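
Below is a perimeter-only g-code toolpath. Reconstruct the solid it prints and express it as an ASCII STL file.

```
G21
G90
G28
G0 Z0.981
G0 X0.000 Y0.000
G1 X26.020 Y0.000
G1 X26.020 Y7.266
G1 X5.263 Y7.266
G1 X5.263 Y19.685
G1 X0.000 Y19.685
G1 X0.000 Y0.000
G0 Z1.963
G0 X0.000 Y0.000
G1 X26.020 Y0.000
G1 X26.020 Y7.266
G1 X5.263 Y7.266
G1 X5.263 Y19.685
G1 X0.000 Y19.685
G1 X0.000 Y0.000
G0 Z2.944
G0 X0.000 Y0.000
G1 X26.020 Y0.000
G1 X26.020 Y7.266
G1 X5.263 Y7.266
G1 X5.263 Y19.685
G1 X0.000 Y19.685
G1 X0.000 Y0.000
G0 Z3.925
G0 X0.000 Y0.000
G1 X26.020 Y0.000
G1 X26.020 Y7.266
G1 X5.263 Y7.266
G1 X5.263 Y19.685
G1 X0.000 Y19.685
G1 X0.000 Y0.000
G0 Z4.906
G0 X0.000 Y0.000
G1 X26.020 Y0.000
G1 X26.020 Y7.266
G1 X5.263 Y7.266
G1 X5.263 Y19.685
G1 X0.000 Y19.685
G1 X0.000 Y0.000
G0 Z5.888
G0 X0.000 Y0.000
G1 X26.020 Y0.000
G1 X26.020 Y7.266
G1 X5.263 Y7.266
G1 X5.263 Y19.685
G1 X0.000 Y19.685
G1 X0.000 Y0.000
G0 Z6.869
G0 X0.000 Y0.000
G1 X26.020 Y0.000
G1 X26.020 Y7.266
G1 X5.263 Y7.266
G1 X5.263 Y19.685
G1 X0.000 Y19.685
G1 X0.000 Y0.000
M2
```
solid part
  facet normal 0.0000 0.0000 -1.0000
    outer loop
      vertex 26.020 7.266 0.000
      vertex 26.020 0.000 0.000
      vertex 0.000 0.000 0.000
    endloop
  endfacet
  facet normal 0.0000 0.0000 -1.0000
    outer loop
      vertex 5.263 7.266 0.000
      vertex 26.020 7.266 0.000
      vertex 0.000 0.000 0.000
    endloop
  endfacet
  facet normal 0.0000 0.0000 -1.0000
    outer loop
      vertex 5.263 19.685 0.000
      vertex 5.263 7.266 0.000
      vertex 0.000 0.000 0.000
    endloop
  endfacet
  facet normal 0.0000 0.0000 -1.0000
    outer loop
      vertex 0.000 19.685 0.000
      vertex 5.263 19.685 0.000
      vertex 0.000 0.000 0.000
    endloop
  endfacet
  facet normal 0.0000 0.0000 1.0000
    outer loop
      vertex 0.000 0.000 6.869
      vertex 26.020 0.000 6.869
      vertex 26.020 7.266 6.869
    endloop
  endfacet
  facet normal 0.0000 0.0000 1.0000
    outer loop
      vertex 0.000 0.000 6.869
      vertex 26.020 7.266 6.869
      vertex 5.263 7.266 6.869
    endloop
  endfacet
  facet normal 0.0000 0.0000 1.0000
    outer loop
      vertex 0.000 0.000 6.869
      vertex 5.263 7.266 6.869
      vertex 5.263 19.685 6.869
    endloop
  endfacet
  facet normal 0.0000 0.0000 1.0000
    outer loop
      vertex 0.000 0.000 6.869
      vertex 5.263 19.685 6.869
      vertex 0.000 19.685 6.869
    endloop
  endfacet
  facet normal 0.0000 -1.0000 0.0000
    outer loop
      vertex 0.000 0.000 0.000
      vertex 26.020 0.000 0.000
      vertex 26.020 0.000 6.869
    endloop
  endfacet
  facet normal 0.0000 -1.0000 0.0000
    outer loop
      vertex 0.000 0.000 0.000
      vertex 26.020 0.000 6.869
      vertex 0.000 0.000 6.869
    endloop
  endfacet
  facet normal 1.0000 0.0000 0.0000
    outer loop
      vertex 26.020 0.000 0.000
      vertex 26.020 7.266 0.000
      vertex 26.020 7.266 6.869
    endloop
  endfacet
  facet normal 1.0000 0.0000 0.0000
    outer loop
      vertex 26.020 0.000 0.000
      vertex 26.020 7.266 6.869
      vertex 26.020 0.000 6.869
    endloop
  endfacet
  facet normal 0.0000 1.0000 0.0000
    outer loop
      vertex 26.020 7.266 0.000
      vertex 5.263 7.266 0.000
      vertex 5.263 7.266 6.869
    endloop
  endfacet
  facet normal 0.0000 1.0000 0.0000
    outer loop
      vertex 26.020 7.266 0.000
      vertex 5.263 7.266 6.869
      vertex 26.020 7.266 6.869
    endloop
  endfacet
  facet normal 1.0000 0.0000 0.0000
    outer loop
      vertex 5.263 7.266 0.000
      vertex 5.263 19.685 0.000
      vertex 5.263 19.685 6.869
    endloop
  endfacet
  facet normal 1.0000 0.0000 0.0000
    outer loop
      vertex 5.263 7.266 0.000
      vertex 5.263 19.685 6.869
      vertex 5.263 7.266 6.869
    endloop
  endfacet
  facet normal 0.0000 1.0000 0.0000
    outer loop
      vertex 5.263 19.685 0.000
      vertex 0.000 19.685 0.000
      vertex 0.000 19.685 6.869
    endloop
  endfacet
  facet normal 0.0000 1.0000 0.0000
    outer loop
      vertex 5.263 19.685 0.000
      vertex 0.000 19.685 6.869
      vertex 5.263 19.685 6.869
    endloop
  endfacet
  facet normal -1.0000 0.0000 0.0000
    outer loop
      vertex 0.000 19.685 0.000
      vertex 0.000 0.000 0.000
      vertex 0.000 0.000 6.869
    endloop
  endfacet
  facet normal -1.0000 0.0000 0.0000
    outer loop
      vertex 0.000 19.685 0.000
      vertex 0.000 0.000 6.869
      vertex 0.000 19.685 6.869
    endloop
  endfacet
endsolid part

The G0 Z moves step by Δz≈0.981 mm. Every layer's G1 loop is the same polygon, so the solid is a straight extrusion of it from z=0 to z≈6.87. Closing with flat bottom and top caps and triangulating gives 20 facets — an L-shaped prism: outer 26 × 19.7 mm, arm thicknesses ≈ 7.27 mm (horizontal) and 5.26 mm (vertical), extruded 6.87 mm in z.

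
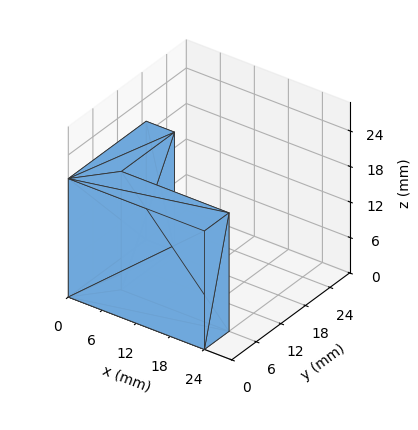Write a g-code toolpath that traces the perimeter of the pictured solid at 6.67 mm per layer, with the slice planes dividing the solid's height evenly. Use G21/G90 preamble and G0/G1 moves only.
Reading the render: the shape is an L-shaped prism: outer 24 × 19 mm, arm thicknesses ≈ 6 mm (horizontal) and 5 mm (vertical), extruded 20 mm in z (dimensions read to the nearest mm from the axis ticks). For the g-code, the solid's height is divided into equal slices at the stated Δz and each level perimeter traced with G1 moves after a G0 lift.

; perimeter-only toolpath
G21 ; units = mm
G90 ; absolute positioning
G28 ; home
; layer 1
G0 Z6.67
G0 X0.00 Y0.00
G1 X24.00 Y0.00
G1 X24.00 Y6.00
G1 X5.00 Y6.00
G1 X5.00 Y19.00
G1 X0.00 Y19.00
G1 X0.00 Y0.00
; layer 2
G0 Z13.33
G0 X0.00 Y0.00
G1 X24.00 Y0.00
G1 X24.00 Y6.00
G1 X5.00 Y6.00
G1 X5.00 Y19.00
G1 X0.00 Y19.00
G1 X0.00 Y0.00
; layer 3
G0 Z20.00
G0 X0.00 Y0.00
G1 X24.00 Y0.00
G1 X24.00 Y6.00
G1 X5.00 Y6.00
G1 X5.00 Y19.00
G1 X0.00 Y19.00
G1 X0.00 Y0.00
M2 ; end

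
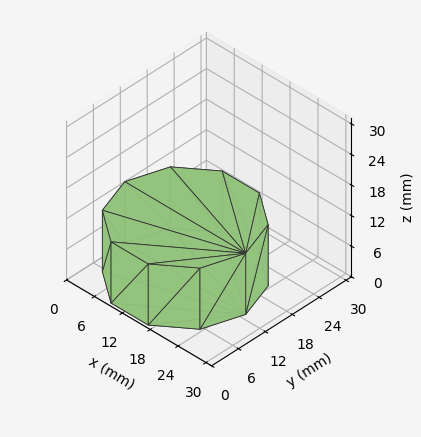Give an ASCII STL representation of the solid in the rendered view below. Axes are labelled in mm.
Reading the render: the shape is a regular 10-sided prism (a cylinder approximated with 10 flat sides), circumscribed radius ≈ 13 mm, height ≈ 12 mm (dimensions read to the nearest mm from the axis ticks). For the STL, each face is triangulated and given an outward normal.

solid part
  facet normal 0.0000 0.0000 -1.0000
    outer loop
      vertex 17.0 25.4 0.0
      vertex 23.5 20.6 0.0
      vertex 26.0 13.0 0.0
    endloop
  endfacet
  facet normal 0.0000 0.0000 -1.0000
    outer loop
      vertex 9.0 25.4 0.0
      vertex 17.0 25.4 0.0
      vertex 26.0 13.0 0.0
    endloop
  endfacet
  facet normal 0.0000 0.0000 -1.0000
    outer loop
      vertex 2.5 20.6 0.0
      vertex 9.0 25.4 0.0
      vertex 26.0 13.0 0.0
    endloop
  endfacet
  facet normal 0.0000 0.0000 -1.0000
    outer loop
      vertex 0.0 13.0 0.0
      vertex 2.5 20.6 0.0
      vertex 26.0 13.0 0.0
    endloop
  endfacet
  facet normal 0.0000 0.0000 -1.0000
    outer loop
      vertex 2.5 5.4 0.0
      vertex 0.0 13.0 0.0
      vertex 26.0 13.0 0.0
    endloop
  endfacet
  facet normal 0.0000 0.0000 -1.0000
    outer loop
      vertex 9.0 0.6 0.0
      vertex 2.5 5.4 0.0
      vertex 26.0 13.0 0.0
    endloop
  endfacet
  facet normal 0.0000 0.0000 -1.0000
    outer loop
      vertex 17.0 0.6 0.0
      vertex 9.0 0.6 0.0
      vertex 26.0 13.0 0.0
    endloop
  endfacet
  facet normal 0.0000 0.0000 -1.0000
    outer loop
      vertex 23.5 5.4 0.0
      vertex 17.0 0.6 0.0
      vertex 26.0 13.0 0.0
    endloop
  endfacet
  facet normal 0.0000 0.0000 1.0000
    outer loop
      vertex 26.0 13.0 12.0
      vertex 23.5 20.6 12.0
      vertex 17.0 25.4 12.0
    endloop
  endfacet
  facet normal 0.0000 0.0000 1.0000
    outer loop
      vertex 26.0 13.0 12.0
      vertex 17.0 25.4 12.0
      vertex 9.0 25.4 12.0
    endloop
  endfacet
  facet normal 0.0000 0.0000 1.0000
    outer loop
      vertex 26.0 13.0 12.0
      vertex 9.0 25.4 12.0
      vertex 2.5 20.6 12.0
    endloop
  endfacet
  facet normal 0.0000 0.0000 1.0000
    outer loop
      vertex 26.0 13.0 12.0
      vertex 2.5 20.6 12.0
      vertex 0.0 13.0 12.0
    endloop
  endfacet
  facet normal 0.0000 0.0000 1.0000
    outer loop
      vertex 26.0 13.0 12.0
      vertex 0.0 13.0 12.0
      vertex 2.5 5.4 12.0
    endloop
  endfacet
  facet normal 0.0000 0.0000 1.0000
    outer loop
      vertex 26.0 13.0 12.0
      vertex 2.5 5.4 12.0
      vertex 9.0 0.6 12.0
    endloop
  endfacet
  facet normal 0.0000 0.0000 1.0000
    outer loop
      vertex 26.0 13.0 12.0
      vertex 9.0 0.6 12.0
      vertex 17.0 0.6 12.0
    endloop
  endfacet
  facet normal 0.0000 0.0000 1.0000
    outer loop
      vertex 26.0 13.0 12.0
      vertex 17.0 0.6 12.0
      vertex 23.5 5.4 12.0
    endloop
  endfacet
  facet normal 0.9499 0.3125 0.0000
    outer loop
      vertex 26.0 13.0 0.0
      vertex 23.5 20.6 0.0
      vertex 23.5 20.6 12.0
    endloop
  endfacet
  facet normal 0.9499 0.3125 0.0000
    outer loop
      vertex 26.0 13.0 0.0
      vertex 23.5 20.6 12.0
      vertex 26.0 13.0 12.0
    endloop
  endfacet
  facet normal 0.5940 0.8044 0.0000
    outer loop
      vertex 23.5 20.6 0.0
      vertex 17.0 25.4 0.0
      vertex 17.0 25.4 12.0
    endloop
  endfacet
  facet normal 0.5940 0.8044 0.0000
    outer loop
      vertex 23.5 20.6 0.0
      vertex 17.0 25.4 12.0
      vertex 23.5 20.6 12.0
    endloop
  endfacet
  facet normal 0.0000 1.0000 0.0000
    outer loop
      vertex 17.0 25.4 0.0
      vertex 9.0 25.4 0.0
      vertex 9.0 25.4 12.0
    endloop
  endfacet
  facet normal 0.0000 1.0000 0.0000
    outer loop
      vertex 17.0 25.4 0.0
      vertex 9.0 25.4 12.0
      vertex 17.0 25.4 12.0
    endloop
  endfacet
  facet normal -0.5940 0.8044 0.0000
    outer loop
      vertex 9.0 25.4 0.0
      vertex 2.5 20.6 0.0
      vertex 2.5 20.6 12.0
    endloop
  endfacet
  facet normal -0.5940 0.8044 0.0000
    outer loop
      vertex 9.0 25.4 0.0
      vertex 2.5 20.6 12.0
      vertex 9.0 25.4 12.0
    endloop
  endfacet
  facet normal -0.9499 0.3125 0.0000
    outer loop
      vertex 2.5 20.6 0.0
      vertex 0.0 13.0 0.0
      vertex 0.0 13.0 12.0
    endloop
  endfacet
  facet normal -0.9499 0.3125 0.0000
    outer loop
      vertex 2.5 20.6 0.0
      vertex 0.0 13.0 12.0
      vertex 2.5 20.6 12.0
    endloop
  endfacet
  facet normal -0.9499 -0.3125 0.0000
    outer loop
      vertex 0.0 13.0 0.0
      vertex 2.5 5.4 0.0
      vertex 2.5 5.4 12.0
    endloop
  endfacet
  facet normal -0.9499 -0.3125 0.0000
    outer loop
      vertex 0.0 13.0 0.0
      vertex 2.5 5.4 12.0
      vertex 0.0 13.0 12.0
    endloop
  endfacet
  facet normal -0.5940 -0.8044 0.0000
    outer loop
      vertex 2.5 5.4 0.0
      vertex 9.0 0.6 0.0
      vertex 9.0 0.6 12.0
    endloop
  endfacet
  facet normal -0.5940 -0.8044 0.0000
    outer loop
      vertex 2.5 5.4 0.0
      vertex 9.0 0.6 12.0
      vertex 2.5 5.4 12.0
    endloop
  endfacet
  facet normal 0.0000 -1.0000 0.0000
    outer loop
      vertex 9.0 0.6 0.0
      vertex 17.0 0.6 0.0
      vertex 17.0 0.6 12.0
    endloop
  endfacet
  facet normal 0.0000 -1.0000 0.0000
    outer loop
      vertex 9.0 0.6 0.0
      vertex 17.0 0.6 12.0
      vertex 9.0 0.6 12.0
    endloop
  endfacet
  facet normal 0.5940 -0.8044 0.0000
    outer loop
      vertex 17.0 0.6 0.0
      vertex 23.5 5.4 0.0
      vertex 23.5 5.4 12.0
    endloop
  endfacet
  facet normal 0.5940 -0.8044 0.0000
    outer loop
      vertex 17.0 0.6 0.0
      vertex 23.5 5.4 12.0
      vertex 17.0 0.6 12.0
    endloop
  endfacet
  facet normal 0.9499 -0.3125 0.0000
    outer loop
      vertex 23.5 5.4 0.0
      vertex 26.0 13.0 0.0
      vertex 26.0 13.0 12.0
    endloop
  endfacet
  facet normal 0.9499 -0.3125 0.0000
    outer loop
      vertex 23.5 5.4 0.0
      vertex 26.0 13.0 12.0
      vertex 23.5 5.4 12.0
    endloop
  endfacet
endsolid part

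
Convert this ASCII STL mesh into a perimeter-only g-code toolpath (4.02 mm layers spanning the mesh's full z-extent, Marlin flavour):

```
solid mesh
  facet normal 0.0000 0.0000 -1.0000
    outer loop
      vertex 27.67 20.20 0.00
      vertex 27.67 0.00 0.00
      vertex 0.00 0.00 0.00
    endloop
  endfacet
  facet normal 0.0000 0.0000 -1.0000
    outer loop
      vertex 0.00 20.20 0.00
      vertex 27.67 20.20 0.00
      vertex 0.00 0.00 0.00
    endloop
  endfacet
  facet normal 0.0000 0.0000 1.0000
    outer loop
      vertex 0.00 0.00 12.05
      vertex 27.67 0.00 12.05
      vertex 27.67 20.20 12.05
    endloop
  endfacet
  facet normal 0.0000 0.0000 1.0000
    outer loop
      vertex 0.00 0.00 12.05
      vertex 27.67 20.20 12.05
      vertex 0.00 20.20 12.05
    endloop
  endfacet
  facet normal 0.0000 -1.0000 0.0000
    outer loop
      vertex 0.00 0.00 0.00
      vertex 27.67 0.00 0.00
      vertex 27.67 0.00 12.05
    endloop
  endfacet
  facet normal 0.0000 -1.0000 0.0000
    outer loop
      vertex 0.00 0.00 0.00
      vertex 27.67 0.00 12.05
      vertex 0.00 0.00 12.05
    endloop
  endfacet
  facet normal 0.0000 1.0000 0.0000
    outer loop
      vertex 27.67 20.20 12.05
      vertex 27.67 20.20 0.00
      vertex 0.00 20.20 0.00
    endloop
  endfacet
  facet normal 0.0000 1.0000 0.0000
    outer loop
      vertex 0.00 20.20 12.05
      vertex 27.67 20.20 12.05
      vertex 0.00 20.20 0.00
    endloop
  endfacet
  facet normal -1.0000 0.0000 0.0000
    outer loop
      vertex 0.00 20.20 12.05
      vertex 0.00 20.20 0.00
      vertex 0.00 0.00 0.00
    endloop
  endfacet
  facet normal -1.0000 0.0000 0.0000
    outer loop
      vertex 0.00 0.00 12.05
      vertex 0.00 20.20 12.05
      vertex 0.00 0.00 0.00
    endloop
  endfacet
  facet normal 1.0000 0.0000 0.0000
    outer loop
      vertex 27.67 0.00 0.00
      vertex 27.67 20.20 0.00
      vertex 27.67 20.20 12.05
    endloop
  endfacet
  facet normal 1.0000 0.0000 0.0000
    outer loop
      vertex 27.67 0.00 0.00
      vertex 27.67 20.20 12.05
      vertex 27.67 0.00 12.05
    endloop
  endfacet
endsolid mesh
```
; perimeter-only toolpath
G21 ; units = mm
G90 ; absolute positioning
G28 ; home
; layer 1
G0 Z4.02
G0 X0.00 Y0.00
G1 X27.67 Y0.00
G1 X27.67 Y20.20
G1 X0.00 Y20.20
G1 X0.00 Y0.00
; layer 2
G0 Z8.03
G0 X0.00 Y0.00
G1 X27.67 Y0.00
G1 X27.67 Y20.20
G1 X0.00 Y20.20
G1 X0.00 Y0.00
; layer 3
G0 Z12.05
G0 X0.00 Y0.00
G1 X27.67 Y0.00
G1 X27.67 Y20.20
G1 X0.00 Y20.20
G1 X0.00 Y0.00
M2 ; end

The solid is a rectangular box, roughly 27.7 × 20.2 mm footprint and 12.1 mm tall. Slicing at Δz = 4.02 mm — 3 equal slices spanning the solid's height, so layer i sits at z = i·h/3 — gives 3 non-empty perimeters. Each is a 4-segment closed polygon; G0 lifts to the layer z and rapids to the start vertex, then G1 traces the edges.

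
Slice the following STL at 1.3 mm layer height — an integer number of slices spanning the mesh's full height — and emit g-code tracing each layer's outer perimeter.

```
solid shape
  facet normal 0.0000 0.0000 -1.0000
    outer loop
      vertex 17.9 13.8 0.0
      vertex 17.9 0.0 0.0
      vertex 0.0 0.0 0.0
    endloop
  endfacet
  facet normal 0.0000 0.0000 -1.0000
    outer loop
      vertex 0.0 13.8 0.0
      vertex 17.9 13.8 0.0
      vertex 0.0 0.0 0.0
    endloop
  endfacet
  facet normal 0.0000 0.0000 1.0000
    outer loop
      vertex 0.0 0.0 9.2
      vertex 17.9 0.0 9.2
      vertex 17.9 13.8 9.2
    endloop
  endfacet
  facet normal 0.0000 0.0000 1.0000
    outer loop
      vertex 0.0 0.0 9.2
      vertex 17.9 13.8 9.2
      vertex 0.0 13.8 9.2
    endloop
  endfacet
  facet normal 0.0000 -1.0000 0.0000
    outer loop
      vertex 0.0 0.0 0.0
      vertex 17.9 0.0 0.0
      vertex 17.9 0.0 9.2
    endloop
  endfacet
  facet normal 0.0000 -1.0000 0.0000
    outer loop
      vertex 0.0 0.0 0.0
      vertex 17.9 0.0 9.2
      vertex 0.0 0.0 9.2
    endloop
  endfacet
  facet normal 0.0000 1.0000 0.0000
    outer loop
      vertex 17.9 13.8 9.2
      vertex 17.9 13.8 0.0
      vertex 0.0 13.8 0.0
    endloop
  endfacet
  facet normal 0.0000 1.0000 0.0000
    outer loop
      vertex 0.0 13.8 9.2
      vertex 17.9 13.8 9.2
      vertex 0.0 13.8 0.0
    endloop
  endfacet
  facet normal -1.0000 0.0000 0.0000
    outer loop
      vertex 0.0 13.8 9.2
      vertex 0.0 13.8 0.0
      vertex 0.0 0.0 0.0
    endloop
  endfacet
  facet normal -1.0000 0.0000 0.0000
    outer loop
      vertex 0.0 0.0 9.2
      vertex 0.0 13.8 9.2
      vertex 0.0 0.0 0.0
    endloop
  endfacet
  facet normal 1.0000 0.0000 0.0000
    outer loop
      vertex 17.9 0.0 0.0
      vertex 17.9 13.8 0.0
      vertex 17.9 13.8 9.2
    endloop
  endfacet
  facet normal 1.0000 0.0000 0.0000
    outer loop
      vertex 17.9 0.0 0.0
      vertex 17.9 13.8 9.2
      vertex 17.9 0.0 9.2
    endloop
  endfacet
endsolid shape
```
; perimeter-only toolpath
G21 ; units = mm
G90 ; absolute positioning
G28 ; home
; layer 1
G0 Z1.3
G0 X0.0 Y0.0
G1 X17.9 Y0.0
G1 X17.9 Y13.8
G1 X0.0 Y13.8
G1 X0.0 Y0.0
; layer 2
G0 Z2.6
G0 X0.0 Y0.0
G1 X17.9 Y0.0
G1 X17.9 Y13.8
G1 X0.0 Y13.8
G1 X0.0 Y0.0
; layer 3
G0 Z3.9
G0 X0.0 Y0.0
G1 X17.9 Y0.0
G1 X17.9 Y13.8
G1 X0.0 Y13.8
G1 X0.0 Y0.0
; layer 4
G0 Z5.3
G0 X0.0 Y0.0
G1 X17.9 Y0.0
G1 X17.9 Y13.8
G1 X0.0 Y13.8
G1 X0.0 Y0.0
; layer 5
G0 Z6.6
G0 X0.0 Y0.0
G1 X17.9 Y0.0
G1 X17.9 Y13.8
G1 X0.0 Y13.8
G1 X0.0 Y0.0
; layer 6
G0 Z7.9
G0 X0.0 Y0.0
G1 X17.9 Y0.0
G1 X17.9 Y13.8
G1 X0.0 Y13.8
G1 X0.0 Y0.0
; layer 7
G0 Z9.2
G0 X0.0 Y0.0
G1 X17.9 Y0.0
G1 X17.9 Y13.8
G1 X0.0 Y13.8
G1 X0.0 Y0.0
M2 ; end

The solid is a rectangular box, roughly 17.9 × 13.8 mm footprint and 9.2 mm tall. Slicing at Δz = 1.3 mm — 7 equal slices spanning the solid's height, so layer i sits at z = i·h/7 — gives 7 non-empty perimeters. Each is a 4-segment closed polygon; G0 lifts to the layer z and rapids to the start vertex, then G1 traces the edges.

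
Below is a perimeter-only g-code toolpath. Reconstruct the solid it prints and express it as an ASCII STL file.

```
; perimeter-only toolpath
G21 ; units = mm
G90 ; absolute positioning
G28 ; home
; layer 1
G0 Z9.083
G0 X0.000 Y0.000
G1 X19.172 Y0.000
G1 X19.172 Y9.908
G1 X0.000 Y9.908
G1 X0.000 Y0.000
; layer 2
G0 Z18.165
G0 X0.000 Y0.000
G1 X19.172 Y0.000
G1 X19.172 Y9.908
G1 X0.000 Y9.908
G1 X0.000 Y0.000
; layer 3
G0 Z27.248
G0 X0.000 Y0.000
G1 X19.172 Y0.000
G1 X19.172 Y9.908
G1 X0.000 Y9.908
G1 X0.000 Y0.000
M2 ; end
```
solid part
  facet normal 0.0000 0.0000 -1.0000
    outer loop
      vertex 19.172 9.908 0.000
      vertex 19.172 0.000 0.000
      vertex 0.000 0.000 0.000
    endloop
  endfacet
  facet normal 0.0000 0.0000 -1.0000
    outer loop
      vertex 0.000 9.908 0.000
      vertex 19.172 9.908 0.000
      vertex 0.000 0.000 0.000
    endloop
  endfacet
  facet normal 0.0000 0.0000 1.0000
    outer loop
      vertex 0.000 0.000 27.248
      vertex 19.172 0.000 27.248
      vertex 19.172 9.908 27.248
    endloop
  endfacet
  facet normal 0.0000 0.0000 1.0000
    outer loop
      vertex 0.000 0.000 27.248
      vertex 19.172 9.908 27.248
      vertex 0.000 9.908 27.248
    endloop
  endfacet
  facet normal 0.0000 -1.0000 0.0000
    outer loop
      vertex 0.000 0.000 0.000
      vertex 19.172 0.000 0.000
      vertex 19.172 0.000 27.248
    endloop
  endfacet
  facet normal 0.0000 -1.0000 0.0000
    outer loop
      vertex 0.000 0.000 0.000
      vertex 19.172 0.000 27.248
      vertex 0.000 0.000 27.248
    endloop
  endfacet
  facet normal 0.0000 1.0000 0.0000
    outer loop
      vertex 19.172 9.908 27.248
      vertex 19.172 9.908 0.000
      vertex 0.000 9.908 0.000
    endloop
  endfacet
  facet normal 0.0000 1.0000 0.0000
    outer loop
      vertex 0.000 9.908 27.248
      vertex 19.172 9.908 27.248
      vertex 0.000 9.908 0.000
    endloop
  endfacet
  facet normal -1.0000 0.0000 0.0000
    outer loop
      vertex 0.000 9.908 27.248
      vertex 0.000 9.908 0.000
      vertex 0.000 0.000 0.000
    endloop
  endfacet
  facet normal -1.0000 0.0000 0.0000
    outer loop
      vertex 0.000 0.000 27.248
      vertex 0.000 9.908 27.248
      vertex 0.000 0.000 0.000
    endloop
  endfacet
  facet normal 1.0000 0.0000 0.0000
    outer loop
      vertex 19.172 0.000 0.000
      vertex 19.172 9.908 0.000
      vertex 19.172 9.908 27.248
    endloop
  endfacet
  facet normal 1.0000 0.0000 0.0000
    outer loop
      vertex 19.172 0.000 0.000
      vertex 19.172 9.908 27.248
      vertex 19.172 0.000 27.248
    endloop
  endfacet
endsolid part

The G0 Z moves step by Δz≈9.083 mm. Every layer's G1 loop is the same polygon, so the solid is a straight extrusion of it from z=0 to z≈27.2. Closing with flat bottom and top caps and triangulating gives 12 facets — a rectangular box, roughly 19.2 × 9.91 mm footprint and 27.2 mm tall.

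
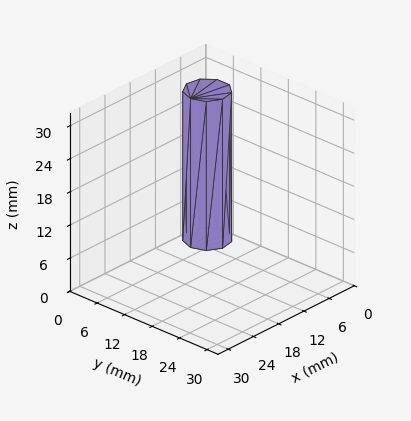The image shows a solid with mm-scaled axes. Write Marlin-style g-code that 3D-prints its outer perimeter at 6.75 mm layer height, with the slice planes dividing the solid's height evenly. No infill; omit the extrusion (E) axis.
Reading the render: the shape is a regular 9-sided prism (a cylinder approximated with 9 flat sides), circumscribed radius ≈ 4 mm, height ≈ 27 mm (dimensions read to the nearest mm from the axis ticks). For the g-code, the solid's height is divided into equal slices at the stated Δz and each level perimeter traced with G1 moves after a G0 lift.

; perimeter-only toolpath
G21 ; units = mm
G90 ; absolute positioning
G28 ; home
; layer 1
G0 Z6.75
G0 X8.00 Y4.00
G1 X7.06 Y6.57
G1 X4.69 Y7.94
G1 X2.00 Y7.46
G1 X0.24 Y5.37
G1 X0.24 Y2.63
G1 X2.00 Y0.54
G1 X4.69 Y0.06
G1 X7.06 Y1.43
G1 X8.00 Y4.00
; layer 2
G0 Z13.50
G0 X8.00 Y4.00
G1 X7.06 Y6.57
G1 X4.69 Y7.94
G1 X2.00 Y7.46
G1 X0.24 Y5.37
G1 X0.24 Y2.63
G1 X2.00 Y0.54
G1 X4.69 Y0.06
G1 X7.06 Y1.43
G1 X8.00 Y4.00
; layer 3
G0 Z20.25
G0 X8.00 Y4.00
G1 X7.06 Y6.57
G1 X4.69 Y7.94
G1 X2.00 Y7.46
G1 X0.24 Y5.37
G1 X0.24 Y2.63
G1 X2.00 Y0.54
G1 X4.69 Y0.06
G1 X7.06 Y1.43
G1 X8.00 Y4.00
; layer 4
G0 Z27.00
G0 X8.00 Y4.00
G1 X7.06 Y6.57
G1 X4.69 Y7.94
G1 X2.00 Y7.46
G1 X0.24 Y5.37
G1 X0.24 Y2.63
G1 X2.00 Y0.54
G1 X4.69 Y0.06
G1 X7.06 Y1.43
G1 X8.00 Y4.00
M2 ; end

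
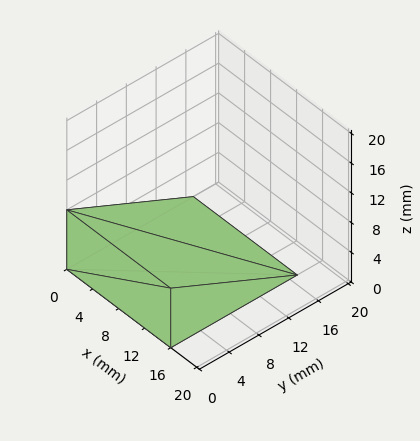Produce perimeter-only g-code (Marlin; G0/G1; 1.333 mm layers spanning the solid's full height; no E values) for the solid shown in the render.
Reading the render: the shape is a wedge (ramp): 16 × 17 mm base, rising to 8 mm along the y=0 edge and sloping linearly to z=0 at y=17 (dimensions read to the nearest mm from the axis ticks). For the g-code, the solid's height is divided into equal slices at the stated Δz and each level perimeter traced with G1 moves after a G0 lift.

; perimeter-only toolpath
G21 ; units = mm
G90 ; absolute positioning
G28 ; home
; layer 1
G0 Z1.333
G0 X0.000 Y0.000
G1 X16.000 Y0.000
G1 X16.000 Y14.167
G1 X0.000 Y14.167
G1 X0.000 Y0.000
; layer 2
G0 Z2.667
G0 X0.000 Y0.000
G1 X16.000 Y0.000
G1 X16.000 Y11.333
G1 X0.000 Y11.333
G1 X0.000 Y0.000
; layer 3
G0 Z4.000
G0 X0.000 Y0.000
G1 X16.000 Y0.000
G1 X16.000 Y8.500
G1 X0.000 Y8.500
G1 X0.000 Y0.000
; layer 4
G0 Z5.333
G0 X0.000 Y0.000
G1 X16.000 Y0.000
G1 X16.000 Y5.667
G1 X0.000 Y5.667
G1 X0.000 Y0.000
; layer 5
G0 Z6.667
G0 X0.000 Y0.000
G1 X16.000 Y0.000
G1 X16.000 Y2.833
G1 X0.000 Y2.833
G1 X0.000 Y0.000
M2 ; end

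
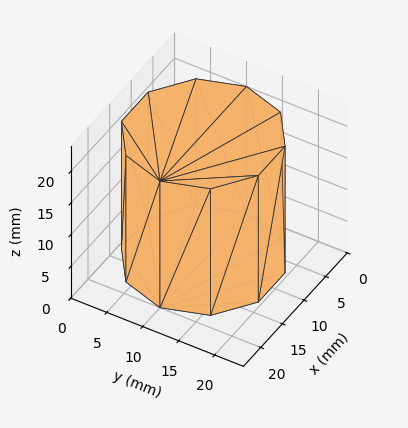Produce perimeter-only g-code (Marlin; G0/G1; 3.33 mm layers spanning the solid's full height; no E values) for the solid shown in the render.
Reading the render: the shape is a regular 10-sided prism (a cylinder approximated with 10 flat sides), circumscribed radius ≈ 10 mm, height ≈ 20 mm (dimensions read to the nearest mm from the axis ticks). For the g-code, the solid's height is divided into equal slices at the stated Δz and each level perimeter traced with G1 moves after a G0 lift.

; perimeter-only toolpath
G21 ; units = mm
G90 ; absolute positioning
G28 ; home
; layer 1
G0 Z3.33
G0 X20.00 Y10.00
G1 X18.09 Y15.88
G1 X13.09 Y19.51
G1 X6.91 Y19.51
G1 X1.91 Y15.88
G1 X0.00 Y10.00
G1 X1.91 Y4.12
G1 X6.91 Y0.49
G1 X13.09 Y0.49
G1 X18.09 Y4.12
G1 X20.00 Y10.00
; layer 2
G0 Z6.67
G0 X20.00 Y10.00
G1 X18.09 Y15.88
G1 X13.09 Y19.51
G1 X6.91 Y19.51
G1 X1.91 Y15.88
G1 X0.00 Y10.00
G1 X1.91 Y4.12
G1 X6.91 Y0.49
G1 X13.09 Y0.49
G1 X18.09 Y4.12
G1 X20.00 Y10.00
; layer 3
G0 Z10.00
G0 X20.00 Y10.00
G1 X18.09 Y15.88
G1 X13.09 Y19.51
G1 X6.91 Y19.51
G1 X1.91 Y15.88
G1 X0.00 Y10.00
G1 X1.91 Y4.12
G1 X6.91 Y0.49
G1 X13.09 Y0.49
G1 X18.09 Y4.12
G1 X20.00 Y10.00
; layer 4
G0 Z13.33
G0 X20.00 Y10.00
G1 X18.09 Y15.88
G1 X13.09 Y19.51
G1 X6.91 Y19.51
G1 X1.91 Y15.88
G1 X0.00 Y10.00
G1 X1.91 Y4.12
G1 X6.91 Y0.49
G1 X13.09 Y0.49
G1 X18.09 Y4.12
G1 X20.00 Y10.00
; layer 5
G0 Z16.67
G0 X20.00 Y10.00
G1 X18.09 Y15.88
G1 X13.09 Y19.51
G1 X6.91 Y19.51
G1 X1.91 Y15.88
G1 X0.00 Y10.00
G1 X1.91 Y4.12
G1 X6.91 Y0.49
G1 X13.09 Y0.49
G1 X18.09 Y4.12
G1 X20.00 Y10.00
; layer 6
G0 Z20.00
G0 X20.00 Y10.00
G1 X18.09 Y15.88
G1 X13.09 Y19.51
G1 X6.91 Y19.51
G1 X1.91 Y15.88
G1 X0.00 Y10.00
G1 X1.91 Y4.12
G1 X6.91 Y0.49
G1 X13.09 Y0.49
G1 X18.09 Y4.12
G1 X20.00 Y10.00
M2 ; end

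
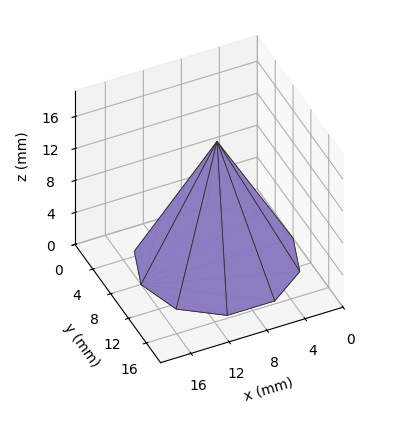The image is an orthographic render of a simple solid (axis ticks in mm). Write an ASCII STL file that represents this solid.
Reading the render: the shape is a regular 10-sided pyramid, base circumscribed radius ≈ 8 mm, apex at z ≈ 15 mm (dimensions read to the nearest mm from the axis ticks). For the STL, each face is triangulated and given an outward normal.

solid part
  facet normal 0.0000 0.0000 -1.0000
    outer loop
      vertex 10.5 15.6 0.0
      vertex 14.5 12.7 0.0
      vertex 16.0 8.0 0.0
    endloop
  endfacet
  facet normal 0.0000 0.0000 -1.0000
    outer loop
      vertex 5.5 15.6 0.0
      vertex 10.5 15.6 0.0
      vertex 16.0 8.0 0.0
    endloop
  endfacet
  facet normal 0.0000 0.0000 -1.0000
    outer loop
      vertex 1.5 12.7 0.0
      vertex 5.5 15.6 0.0
      vertex 16.0 8.0 0.0
    endloop
  endfacet
  facet normal 0.0000 0.0000 -1.0000
    outer loop
      vertex 0.0 8.0 0.0
      vertex 1.5 12.7 0.0
      vertex 16.0 8.0 0.0
    endloop
  endfacet
  facet normal 0.0000 0.0000 -1.0000
    outer loop
      vertex 1.5 3.3 0.0
      vertex 0.0 8.0 0.0
      vertex 16.0 8.0 0.0
    endloop
  endfacet
  facet normal 0.0000 0.0000 -1.0000
    outer loop
      vertex 5.5 0.4 0.0
      vertex 1.5 3.3 0.0
      vertex 16.0 8.0 0.0
    endloop
  endfacet
  facet normal 0.0000 0.0000 -1.0000
    outer loop
      vertex 10.5 0.4 0.0
      vertex 5.5 0.4 0.0
      vertex 16.0 8.0 0.0
    endloop
  endfacet
  facet normal 0.0000 0.0000 -1.0000
    outer loop
      vertex 14.5 3.3 0.0
      vertex 10.5 0.4 0.0
      vertex 16.0 8.0 0.0
    endloop
  endfacet
  facet normal 0.8493 0.2711 0.4530
    outer loop
      vertex 16.0 8.0 0.0
      vertex 14.5 12.7 0.0
      vertex 8.0 8.0 15.0
    endloop
  endfacet
  facet normal 0.5233 0.7218 0.4529
    outer loop
      vertex 14.5 12.7 0.0
      vertex 10.5 15.6 0.0
      vertex 8.0 8.0 15.0
    endloop
  endfacet
  facet normal 0.0000 0.8920 0.4520
    outer loop
      vertex 10.5 15.6 0.0
      vertex 5.5 15.6 0.0
      vertex 8.0 8.0 15.0
    endloop
  endfacet
  facet normal -0.5233 0.7218 0.4529
    outer loop
      vertex 5.5 15.6 0.0
      vertex 1.5 12.7 0.0
      vertex 8.0 8.0 15.0
    endloop
  endfacet
  facet normal -0.8493 0.2711 0.4530
    outer loop
      vertex 1.5 12.7 0.0
      vertex 0.0 8.0 0.0
      vertex 8.0 8.0 15.0
    endloop
  endfacet
  facet normal -0.8493 -0.2711 0.4530
    outer loop
      vertex 0.0 8.0 0.0
      vertex 1.5 3.3 0.0
      vertex 8.0 8.0 15.0
    endloop
  endfacet
  facet normal -0.5233 -0.7218 0.4529
    outer loop
      vertex 1.5 3.3 0.0
      vertex 5.5 0.4 0.0
      vertex 8.0 8.0 15.0
    endloop
  endfacet
  facet normal 0.0000 -0.8920 0.4520
    outer loop
      vertex 5.5 0.4 0.0
      vertex 10.5 0.4 0.0
      vertex 8.0 8.0 15.0
    endloop
  endfacet
  facet normal 0.5233 -0.7218 0.4529
    outer loop
      vertex 10.5 0.4 0.0
      vertex 14.5 3.3 0.0
      vertex 8.0 8.0 15.0
    endloop
  endfacet
  facet normal 0.8493 -0.2711 0.4530
    outer loop
      vertex 14.5 3.3 0.0
      vertex 16.0 8.0 0.0
      vertex 8.0 8.0 15.0
    endloop
  endfacet
endsolid part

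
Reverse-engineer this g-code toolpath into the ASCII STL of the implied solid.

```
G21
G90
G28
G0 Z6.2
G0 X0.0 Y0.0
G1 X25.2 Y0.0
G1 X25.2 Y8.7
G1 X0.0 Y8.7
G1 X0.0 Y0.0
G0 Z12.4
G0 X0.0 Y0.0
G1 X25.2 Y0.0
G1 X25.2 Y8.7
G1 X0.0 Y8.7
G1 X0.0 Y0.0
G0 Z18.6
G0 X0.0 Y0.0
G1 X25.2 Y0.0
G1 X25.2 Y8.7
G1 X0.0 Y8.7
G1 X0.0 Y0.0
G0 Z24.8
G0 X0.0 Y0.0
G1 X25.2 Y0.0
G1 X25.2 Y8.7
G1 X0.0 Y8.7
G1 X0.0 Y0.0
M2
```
solid part
  facet normal 0.0000 0.0000 -1.0000
    outer loop
      vertex 25.2 8.7 0.0
      vertex 25.2 0.0 0.0
      vertex 0.0 0.0 0.0
    endloop
  endfacet
  facet normal 0.0000 0.0000 -1.0000
    outer loop
      vertex 0.0 8.7 0.0
      vertex 25.2 8.7 0.0
      vertex 0.0 0.0 0.0
    endloop
  endfacet
  facet normal 0.0000 0.0000 1.0000
    outer loop
      vertex 0.0 0.0 24.8
      vertex 25.2 0.0 24.8
      vertex 25.2 8.7 24.8
    endloop
  endfacet
  facet normal 0.0000 0.0000 1.0000
    outer loop
      vertex 0.0 0.0 24.8
      vertex 25.2 8.7 24.8
      vertex 0.0 8.7 24.8
    endloop
  endfacet
  facet normal 0.0000 -1.0000 0.0000
    outer loop
      vertex 0.0 0.0 0.0
      vertex 25.2 0.0 0.0
      vertex 25.2 0.0 24.8
    endloop
  endfacet
  facet normal 0.0000 -1.0000 0.0000
    outer loop
      vertex 0.0 0.0 0.0
      vertex 25.2 0.0 24.8
      vertex 0.0 0.0 24.8
    endloop
  endfacet
  facet normal 0.0000 1.0000 0.0000
    outer loop
      vertex 25.2 8.7 24.8
      vertex 25.2 8.7 0.0
      vertex 0.0 8.7 0.0
    endloop
  endfacet
  facet normal 0.0000 1.0000 0.0000
    outer loop
      vertex 0.0 8.7 24.8
      vertex 25.2 8.7 24.8
      vertex 0.0 8.7 0.0
    endloop
  endfacet
  facet normal -1.0000 0.0000 0.0000
    outer loop
      vertex 0.0 8.7 24.8
      vertex 0.0 8.7 0.0
      vertex 0.0 0.0 0.0
    endloop
  endfacet
  facet normal -1.0000 0.0000 0.0000
    outer loop
      vertex 0.0 0.0 24.8
      vertex 0.0 8.7 24.8
      vertex 0.0 0.0 0.0
    endloop
  endfacet
  facet normal 1.0000 0.0000 0.0000
    outer loop
      vertex 25.2 0.0 0.0
      vertex 25.2 8.7 0.0
      vertex 25.2 8.7 24.8
    endloop
  endfacet
  facet normal 1.0000 0.0000 0.0000
    outer loop
      vertex 25.2 0.0 0.0
      vertex 25.2 8.7 24.8
      vertex 25.2 0.0 24.8
    endloop
  endfacet
endsolid part

The G0 Z moves step by Δz≈6.2 mm. Every layer's G1 loop is the same polygon, so the solid is a straight extrusion of it from z=0 to z≈24.8. Closing with flat bottom and top caps and triangulating gives 12 facets — a rectangular box, roughly 25.2 × 8.7 mm footprint and 24.8 mm tall.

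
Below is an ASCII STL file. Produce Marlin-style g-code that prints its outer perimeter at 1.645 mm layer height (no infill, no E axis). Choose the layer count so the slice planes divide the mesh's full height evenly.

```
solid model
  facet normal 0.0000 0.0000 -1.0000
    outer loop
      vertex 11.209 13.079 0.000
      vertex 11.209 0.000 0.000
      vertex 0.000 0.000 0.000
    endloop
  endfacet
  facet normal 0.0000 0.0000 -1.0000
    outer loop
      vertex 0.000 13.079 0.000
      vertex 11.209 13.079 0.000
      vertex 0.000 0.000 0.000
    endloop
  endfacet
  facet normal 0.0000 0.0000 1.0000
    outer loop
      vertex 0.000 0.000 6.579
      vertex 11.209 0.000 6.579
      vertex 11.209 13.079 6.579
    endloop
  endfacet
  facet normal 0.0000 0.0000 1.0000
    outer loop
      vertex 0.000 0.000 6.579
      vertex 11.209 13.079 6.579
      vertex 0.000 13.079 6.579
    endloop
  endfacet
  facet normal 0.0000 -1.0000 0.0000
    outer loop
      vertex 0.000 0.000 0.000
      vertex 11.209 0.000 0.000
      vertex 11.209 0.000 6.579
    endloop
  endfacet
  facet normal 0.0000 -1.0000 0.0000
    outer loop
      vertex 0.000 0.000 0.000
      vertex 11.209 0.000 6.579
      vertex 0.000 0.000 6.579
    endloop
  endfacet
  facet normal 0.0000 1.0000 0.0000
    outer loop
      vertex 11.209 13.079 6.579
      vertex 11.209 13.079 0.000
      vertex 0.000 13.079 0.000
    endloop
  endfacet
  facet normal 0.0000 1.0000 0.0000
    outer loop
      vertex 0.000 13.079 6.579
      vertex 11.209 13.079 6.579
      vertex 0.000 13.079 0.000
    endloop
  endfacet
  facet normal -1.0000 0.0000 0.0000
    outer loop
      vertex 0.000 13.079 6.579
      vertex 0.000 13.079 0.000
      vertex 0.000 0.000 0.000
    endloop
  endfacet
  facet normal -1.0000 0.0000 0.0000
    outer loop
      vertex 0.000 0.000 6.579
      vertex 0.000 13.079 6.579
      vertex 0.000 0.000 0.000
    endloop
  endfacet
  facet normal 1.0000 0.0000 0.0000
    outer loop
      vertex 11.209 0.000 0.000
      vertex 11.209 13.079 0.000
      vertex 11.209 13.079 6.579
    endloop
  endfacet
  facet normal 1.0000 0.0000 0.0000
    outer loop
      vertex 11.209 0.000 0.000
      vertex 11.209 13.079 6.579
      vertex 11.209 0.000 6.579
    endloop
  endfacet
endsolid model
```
; perimeter-only toolpath
G21 ; units = mm
G90 ; absolute positioning
G28 ; home
; layer 1
G0 Z1.645
G0 X0.000 Y0.000
G1 X11.209 Y0.000
G1 X11.209 Y13.079
G1 X0.000 Y13.079
G1 X0.000 Y0.000
; layer 2
G0 Z3.289
G0 X0.000 Y0.000
G1 X11.209 Y0.000
G1 X11.209 Y13.079
G1 X0.000 Y13.079
G1 X0.000 Y0.000
; layer 3
G0 Z4.934
G0 X0.000 Y0.000
G1 X11.209 Y0.000
G1 X11.209 Y13.079
G1 X0.000 Y13.079
G1 X0.000 Y0.000
; layer 4
G0 Z6.579
G0 X0.000 Y0.000
G1 X11.209 Y0.000
G1 X11.209 Y13.079
G1 X0.000 Y13.079
G1 X0.000 Y0.000
M2 ; end

The solid is a rectangular box, roughly 11.2 × 13.1 mm footprint and 6.58 mm tall. Slicing at Δz = 1.645 mm — 4 equal slices spanning the solid's height, so layer i sits at z = i·h/4 — gives 4 non-empty perimeters. Each is a 4-segment closed polygon; G0 lifts to the layer z and rapids to the start vertex, then G1 traces the edges.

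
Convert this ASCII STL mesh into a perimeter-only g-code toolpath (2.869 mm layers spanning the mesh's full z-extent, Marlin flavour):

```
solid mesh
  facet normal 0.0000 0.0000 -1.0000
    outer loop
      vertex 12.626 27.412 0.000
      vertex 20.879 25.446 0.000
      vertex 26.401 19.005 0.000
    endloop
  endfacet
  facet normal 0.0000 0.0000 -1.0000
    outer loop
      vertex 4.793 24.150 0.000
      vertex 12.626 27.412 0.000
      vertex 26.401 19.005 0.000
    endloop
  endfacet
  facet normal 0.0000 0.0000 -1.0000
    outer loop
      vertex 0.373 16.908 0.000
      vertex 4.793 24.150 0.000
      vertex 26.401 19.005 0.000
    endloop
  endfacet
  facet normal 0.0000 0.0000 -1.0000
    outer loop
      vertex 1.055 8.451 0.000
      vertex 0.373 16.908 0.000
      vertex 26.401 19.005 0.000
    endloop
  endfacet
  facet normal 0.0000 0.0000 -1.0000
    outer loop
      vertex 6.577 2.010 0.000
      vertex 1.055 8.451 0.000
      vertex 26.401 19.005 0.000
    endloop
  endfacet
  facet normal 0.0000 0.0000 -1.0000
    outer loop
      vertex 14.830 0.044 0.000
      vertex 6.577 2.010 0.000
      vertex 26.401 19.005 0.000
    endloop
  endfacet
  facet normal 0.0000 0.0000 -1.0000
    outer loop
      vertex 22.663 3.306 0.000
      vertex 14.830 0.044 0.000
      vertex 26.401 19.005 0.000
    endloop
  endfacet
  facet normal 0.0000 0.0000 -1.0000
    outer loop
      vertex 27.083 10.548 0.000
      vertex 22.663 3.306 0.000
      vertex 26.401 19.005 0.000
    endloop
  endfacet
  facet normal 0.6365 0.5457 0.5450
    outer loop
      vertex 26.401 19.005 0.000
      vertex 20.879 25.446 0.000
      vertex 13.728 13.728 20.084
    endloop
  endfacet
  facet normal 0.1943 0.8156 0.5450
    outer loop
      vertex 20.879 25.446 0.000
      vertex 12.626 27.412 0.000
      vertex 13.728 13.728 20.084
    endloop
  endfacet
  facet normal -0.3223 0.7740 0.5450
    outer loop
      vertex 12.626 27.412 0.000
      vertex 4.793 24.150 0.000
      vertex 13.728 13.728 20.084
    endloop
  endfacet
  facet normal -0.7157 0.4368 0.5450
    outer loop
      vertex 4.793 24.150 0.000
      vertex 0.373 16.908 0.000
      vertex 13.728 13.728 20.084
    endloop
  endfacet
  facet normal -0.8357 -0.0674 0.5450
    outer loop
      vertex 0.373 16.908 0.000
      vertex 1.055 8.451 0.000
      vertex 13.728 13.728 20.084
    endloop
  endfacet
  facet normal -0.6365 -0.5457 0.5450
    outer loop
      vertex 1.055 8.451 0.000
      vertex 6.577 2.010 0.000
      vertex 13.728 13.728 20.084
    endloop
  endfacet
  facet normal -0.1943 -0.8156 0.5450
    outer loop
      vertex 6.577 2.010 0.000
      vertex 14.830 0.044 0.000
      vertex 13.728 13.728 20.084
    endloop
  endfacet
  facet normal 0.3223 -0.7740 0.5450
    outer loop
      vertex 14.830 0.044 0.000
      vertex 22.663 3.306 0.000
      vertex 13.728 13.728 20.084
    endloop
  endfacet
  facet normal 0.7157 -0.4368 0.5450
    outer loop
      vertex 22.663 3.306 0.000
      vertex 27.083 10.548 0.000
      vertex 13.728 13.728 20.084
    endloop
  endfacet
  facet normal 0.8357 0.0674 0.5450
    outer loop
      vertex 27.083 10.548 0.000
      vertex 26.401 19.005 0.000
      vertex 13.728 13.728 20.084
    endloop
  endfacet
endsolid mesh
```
; perimeter-only toolpath
G21 ; units = mm
G90 ; absolute positioning
G28 ; home
; layer 1
G0 Z2.869
G0 X24.591 Y18.251
G1 X19.857 Y23.772
G1 X12.783 Y25.457
G1 X6.069 Y22.661
G1 X2.281 Y16.454
G1 X2.865 Y9.205
G1 X7.599 Y3.684
G1 X14.673 Y1.999
G1 X21.387 Y4.795
G1 X25.175 Y11.002
G1 X24.591 Y18.251
; layer 2
G0 Z5.738
G0 X22.780 Y17.497
G1 X18.836 Y22.098
G1 X12.941 Y23.502
G1 X7.346 Y21.172
G1 X4.189 Y15.999
G1 X4.676 Y9.959
G1 X8.620 Y5.358
G1 X14.515 Y3.954
G1 X20.110 Y6.284
G1 X23.267 Y11.457
G1 X22.780 Y17.497
; layer 3
G0 Z8.607
G0 X20.970 Y16.743
G1 X17.814 Y20.424
G1 X13.098 Y21.547
G1 X8.622 Y19.683
G1 X6.097 Y15.545
G1 X6.486 Y10.713
G1 X9.642 Y7.032
G1 X14.358 Y5.909
G1 X18.834 Y7.773
G1 X21.359 Y11.911
G1 X20.970 Y16.743
; layer 4
G0 Z11.477
G0 X19.159 Y15.990
G1 X16.793 Y18.750
G1 X13.256 Y19.593
G1 X9.899 Y18.195
G1 X8.004 Y15.091
G1 X8.297 Y11.466
G1 X10.663 Y8.706
G1 X14.200 Y7.863
G1 X17.557 Y9.261
G1 X19.452 Y12.365
G1 X19.159 Y15.990
; layer 5
G0 Z14.346
G0 X17.349 Y15.236
G1 X15.771 Y17.076
G1 X13.413 Y17.638
G1 X11.175 Y16.706
G1 X9.912 Y14.637
G1 X10.107 Y12.220
G1 X11.685 Y10.380
G1 X14.043 Y9.818
G1 X16.281 Y10.750
G1 X17.544 Y12.819
G1 X17.349 Y15.236
; layer 6
G0 Z17.215
G0 X15.538 Y14.482
G1 X14.750 Y15.402
G1 X13.571 Y15.683
G1 X12.452 Y15.217
G1 X11.820 Y14.182
G1 X11.918 Y12.974
G1 X12.706 Y12.054
G1 X13.885 Y11.773
G1 X15.004 Y12.239
G1 X15.636 Y13.274
G1 X15.538 Y14.482
M2 ; end

The solid is a regular 10-sided pyramid, base circumscribed radius ≈ 13.7 mm, apex at z ≈ 20.1 mm. Slicing at Δz = 2.869 mm — 7 equal slices spanning the solid's height, so layer i sits at z = i·h/7 — gives 6 non-empty perimeters. Each is a 10-segment closed polygon; G0 lifts to the layer z and rapids to the start vertex, then G1 traces the edges. The cross-section shrinks linearly with z (the slice at the apex is degenerate and omitted).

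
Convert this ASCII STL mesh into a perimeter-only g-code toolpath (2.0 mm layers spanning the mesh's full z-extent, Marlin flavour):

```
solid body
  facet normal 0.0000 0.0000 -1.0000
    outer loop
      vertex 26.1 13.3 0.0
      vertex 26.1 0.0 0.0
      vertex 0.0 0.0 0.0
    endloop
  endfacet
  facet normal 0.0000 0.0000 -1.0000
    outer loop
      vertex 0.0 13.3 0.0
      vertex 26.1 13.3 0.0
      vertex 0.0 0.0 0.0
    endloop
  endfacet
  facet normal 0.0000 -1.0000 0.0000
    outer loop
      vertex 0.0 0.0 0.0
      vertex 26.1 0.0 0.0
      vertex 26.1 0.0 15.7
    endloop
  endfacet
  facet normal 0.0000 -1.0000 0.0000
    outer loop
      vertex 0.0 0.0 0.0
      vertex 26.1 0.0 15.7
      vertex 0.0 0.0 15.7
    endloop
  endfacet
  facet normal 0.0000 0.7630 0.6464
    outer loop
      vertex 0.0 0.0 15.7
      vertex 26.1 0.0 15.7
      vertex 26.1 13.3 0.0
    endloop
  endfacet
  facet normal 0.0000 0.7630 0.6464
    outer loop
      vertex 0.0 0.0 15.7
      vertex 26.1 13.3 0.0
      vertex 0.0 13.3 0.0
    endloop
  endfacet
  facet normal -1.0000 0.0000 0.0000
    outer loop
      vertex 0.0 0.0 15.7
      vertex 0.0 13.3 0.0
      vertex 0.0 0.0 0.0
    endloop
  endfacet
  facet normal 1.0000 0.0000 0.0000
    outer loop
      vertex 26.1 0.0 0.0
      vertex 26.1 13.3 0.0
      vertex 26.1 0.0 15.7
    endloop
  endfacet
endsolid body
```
; perimeter-only toolpath
G21 ; units = mm
G90 ; absolute positioning
G28 ; home
; layer 1
G0 Z2.0
G0 X0.0 Y0.0
G1 X26.1 Y0.0
G1 X26.1 Y11.6
G1 X0.0 Y11.6
G1 X0.0 Y0.0
; layer 2
G0 Z3.9
G0 X0.0 Y0.0
G1 X26.1 Y0.0
G1 X26.1 Y10.0
G1 X0.0 Y10.0
G1 X0.0 Y0.0
; layer 3
G0 Z5.9
G0 X0.0 Y0.0
G1 X26.1 Y0.0
G1 X26.1 Y8.3
G1 X0.0 Y8.3
G1 X0.0 Y0.0
; layer 4
G0 Z7.8
G0 X0.0 Y0.0
G1 X26.1 Y0.0
G1 X26.1 Y6.7
G1 X0.0 Y6.7
G1 X0.0 Y0.0
; layer 5
G0 Z9.8
G0 X0.0 Y0.0
G1 X26.1 Y0.0
G1 X26.1 Y5.0
G1 X0.0 Y5.0
G1 X0.0 Y0.0
; layer 6
G0 Z11.8
G0 X0.0 Y0.0
G1 X26.1 Y0.0
G1 X26.1 Y3.3
G1 X0.0 Y3.3
G1 X0.0 Y0.0
; layer 7
G0 Z13.7
G0 X0.0 Y0.0
G1 X26.1 Y0.0
G1 X26.1 Y1.7
G1 X0.0 Y1.7
G1 X0.0 Y0.0
M2 ; end

The solid is a wedge (ramp): 26.1 × 13.3 mm base, rising to 15.7 mm along the y=0 edge and sloping linearly to z=0 at y=13.3. Slicing at Δz = 2.0 mm — 8 equal slices spanning the solid's height, so layer i sits at z = i·h/8 — gives 7 non-empty perimeters. Each is a 4-segment closed polygon; G0 lifts to the layer z and rapids to the start vertex, then G1 traces the edges. The cross-section shrinks linearly with z (the slice at the apex is degenerate and omitted).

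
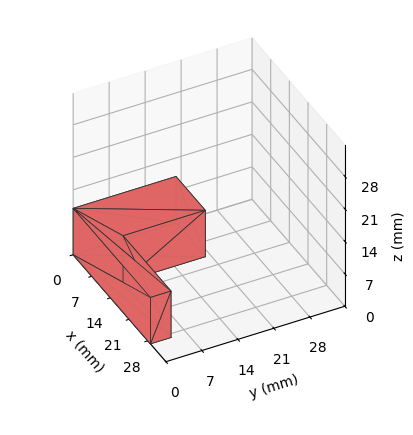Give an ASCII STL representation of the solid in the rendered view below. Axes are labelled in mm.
Reading the render: the shape is an L-shaped prism: outer 29 × 20 mm, arm thicknesses ≈ 4 mm (horizontal) and 11 mm (vertical), extruded 10 mm in z (dimensions read to the nearest mm from the axis ticks). For the STL, each face is triangulated and given an outward normal.

solid part
  facet normal 0.0000 0.0000 -1.0000
    outer loop
      vertex 29.00 4.00 0.00
      vertex 29.00 0.00 0.00
      vertex 0.00 0.00 0.00
    endloop
  endfacet
  facet normal 0.0000 0.0000 -1.0000
    outer loop
      vertex 11.00 4.00 0.00
      vertex 29.00 4.00 0.00
      vertex 0.00 0.00 0.00
    endloop
  endfacet
  facet normal 0.0000 0.0000 -1.0000
    outer loop
      vertex 11.00 20.00 0.00
      vertex 11.00 4.00 0.00
      vertex 0.00 0.00 0.00
    endloop
  endfacet
  facet normal 0.0000 0.0000 -1.0000
    outer loop
      vertex 0.00 20.00 0.00
      vertex 11.00 20.00 0.00
      vertex 0.00 0.00 0.00
    endloop
  endfacet
  facet normal 0.0000 0.0000 1.0000
    outer loop
      vertex 0.00 0.00 10.00
      vertex 29.00 0.00 10.00
      vertex 29.00 4.00 10.00
    endloop
  endfacet
  facet normal 0.0000 0.0000 1.0000
    outer loop
      vertex 0.00 0.00 10.00
      vertex 29.00 4.00 10.00
      vertex 11.00 4.00 10.00
    endloop
  endfacet
  facet normal 0.0000 0.0000 1.0000
    outer loop
      vertex 0.00 0.00 10.00
      vertex 11.00 4.00 10.00
      vertex 11.00 20.00 10.00
    endloop
  endfacet
  facet normal 0.0000 0.0000 1.0000
    outer loop
      vertex 0.00 0.00 10.00
      vertex 11.00 20.00 10.00
      vertex 0.00 20.00 10.00
    endloop
  endfacet
  facet normal 0.0000 -1.0000 0.0000
    outer loop
      vertex 0.00 0.00 0.00
      vertex 29.00 0.00 0.00
      vertex 29.00 0.00 10.00
    endloop
  endfacet
  facet normal 0.0000 -1.0000 0.0000
    outer loop
      vertex 0.00 0.00 0.00
      vertex 29.00 0.00 10.00
      vertex 0.00 0.00 10.00
    endloop
  endfacet
  facet normal 1.0000 0.0000 0.0000
    outer loop
      vertex 29.00 0.00 0.00
      vertex 29.00 4.00 0.00
      vertex 29.00 4.00 10.00
    endloop
  endfacet
  facet normal 1.0000 0.0000 0.0000
    outer loop
      vertex 29.00 0.00 0.00
      vertex 29.00 4.00 10.00
      vertex 29.00 0.00 10.00
    endloop
  endfacet
  facet normal 0.0000 1.0000 0.0000
    outer loop
      vertex 29.00 4.00 0.00
      vertex 11.00 4.00 0.00
      vertex 11.00 4.00 10.00
    endloop
  endfacet
  facet normal 0.0000 1.0000 0.0000
    outer loop
      vertex 29.00 4.00 0.00
      vertex 11.00 4.00 10.00
      vertex 29.00 4.00 10.00
    endloop
  endfacet
  facet normal 1.0000 0.0000 0.0000
    outer loop
      vertex 11.00 4.00 0.00
      vertex 11.00 20.00 0.00
      vertex 11.00 20.00 10.00
    endloop
  endfacet
  facet normal 1.0000 0.0000 0.0000
    outer loop
      vertex 11.00 4.00 0.00
      vertex 11.00 20.00 10.00
      vertex 11.00 4.00 10.00
    endloop
  endfacet
  facet normal 0.0000 1.0000 0.0000
    outer loop
      vertex 11.00 20.00 0.00
      vertex 0.00 20.00 0.00
      vertex 0.00 20.00 10.00
    endloop
  endfacet
  facet normal 0.0000 1.0000 0.0000
    outer loop
      vertex 11.00 20.00 0.00
      vertex 0.00 20.00 10.00
      vertex 11.00 20.00 10.00
    endloop
  endfacet
  facet normal -1.0000 0.0000 0.0000
    outer loop
      vertex 0.00 20.00 0.00
      vertex 0.00 0.00 0.00
      vertex 0.00 0.00 10.00
    endloop
  endfacet
  facet normal -1.0000 0.0000 0.0000
    outer loop
      vertex 0.00 20.00 0.00
      vertex 0.00 0.00 10.00
      vertex 0.00 20.00 10.00
    endloop
  endfacet
endsolid part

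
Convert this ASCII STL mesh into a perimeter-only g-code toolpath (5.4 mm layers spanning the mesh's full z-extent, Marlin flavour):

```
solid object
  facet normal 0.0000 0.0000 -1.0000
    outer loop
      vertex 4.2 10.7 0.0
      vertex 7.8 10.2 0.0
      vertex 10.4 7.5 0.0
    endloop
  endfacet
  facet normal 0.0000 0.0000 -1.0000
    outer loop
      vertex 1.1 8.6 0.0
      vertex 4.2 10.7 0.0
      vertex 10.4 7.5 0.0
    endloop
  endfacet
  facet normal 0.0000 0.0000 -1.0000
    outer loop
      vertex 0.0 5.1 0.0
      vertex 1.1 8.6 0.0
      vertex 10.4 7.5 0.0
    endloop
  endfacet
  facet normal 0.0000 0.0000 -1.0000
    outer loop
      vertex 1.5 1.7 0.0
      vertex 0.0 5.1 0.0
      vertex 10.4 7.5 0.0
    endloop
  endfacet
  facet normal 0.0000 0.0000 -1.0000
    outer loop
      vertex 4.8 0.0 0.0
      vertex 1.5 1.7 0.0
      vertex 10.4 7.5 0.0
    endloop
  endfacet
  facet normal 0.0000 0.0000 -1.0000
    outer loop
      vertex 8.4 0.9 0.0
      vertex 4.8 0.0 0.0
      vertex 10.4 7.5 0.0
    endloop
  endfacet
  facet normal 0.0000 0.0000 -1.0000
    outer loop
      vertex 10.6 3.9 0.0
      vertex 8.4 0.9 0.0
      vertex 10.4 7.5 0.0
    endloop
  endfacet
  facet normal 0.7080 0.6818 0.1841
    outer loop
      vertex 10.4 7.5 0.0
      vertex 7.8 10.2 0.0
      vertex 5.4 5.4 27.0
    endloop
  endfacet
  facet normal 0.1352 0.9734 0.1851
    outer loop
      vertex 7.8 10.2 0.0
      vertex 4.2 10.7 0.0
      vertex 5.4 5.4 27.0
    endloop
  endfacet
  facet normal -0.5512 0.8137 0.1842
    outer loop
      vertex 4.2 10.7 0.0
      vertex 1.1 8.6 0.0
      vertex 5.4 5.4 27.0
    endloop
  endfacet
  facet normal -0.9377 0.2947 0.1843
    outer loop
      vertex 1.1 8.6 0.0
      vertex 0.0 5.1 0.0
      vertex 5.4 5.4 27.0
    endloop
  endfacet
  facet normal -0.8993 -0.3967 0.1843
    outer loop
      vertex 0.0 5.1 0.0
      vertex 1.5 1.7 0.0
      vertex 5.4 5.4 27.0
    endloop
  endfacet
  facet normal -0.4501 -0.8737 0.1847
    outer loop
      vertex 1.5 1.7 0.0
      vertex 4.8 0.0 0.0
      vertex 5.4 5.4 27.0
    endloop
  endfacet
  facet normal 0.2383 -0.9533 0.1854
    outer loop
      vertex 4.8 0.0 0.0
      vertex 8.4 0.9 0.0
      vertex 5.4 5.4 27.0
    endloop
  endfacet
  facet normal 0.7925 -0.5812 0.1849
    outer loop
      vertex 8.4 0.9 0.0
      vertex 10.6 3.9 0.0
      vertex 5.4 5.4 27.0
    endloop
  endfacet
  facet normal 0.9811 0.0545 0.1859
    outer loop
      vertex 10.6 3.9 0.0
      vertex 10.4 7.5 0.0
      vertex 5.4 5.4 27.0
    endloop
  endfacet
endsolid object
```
; perimeter-only toolpath
G21 ; units = mm
G90 ; absolute positioning
G28 ; home
; layer 1
G0 Z5.4
G0 X9.4 Y7.1
G1 X7.3 Y9.2
G1 X4.4 Y9.6
G1 X2.0 Y8.0
G1 X1.1 Y5.2
G1 X2.3 Y2.4
G1 X4.9 Y1.1
G1 X7.8 Y1.8
G1 X9.6 Y4.2
G1 X9.4 Y7.1
; layer 2
G0 Z10.8
G0 X8.4 Y6.7
G1 X6.8 Y8.3
G1 X4.7 Y8.6
G1 X2.8 Y7.3
G1 X2.2 Y5.2
G1 X3.1 Y3.2
G1 X5.0 Y2.2
G1 X7.2 Y2.7
G1 X8.5 Y4.5
G1 X8.4 Y6.7
; layer 3
G0 Z16.2
G0 X7.4 Y6.2
G1 X6.4 Y7.3
G1 X4.9 Y7.5
G1 X3.7 Y6.7
G1 X3.2 Y5.3
G1 X3.8 Y3.9
G1 X5.2 Y3.2
G1 X6.6 Y3.6
G1 X7.5 Y4.8
G1 X7.4 Y6.2
; layer 4
G0 Z21.6
G0 X6.4 Y5.8
G1 X5.9 Y6.4
G1 X5.2 Y6.5
G1 X4.5 Y6.0
G1 X4.3 Y5.3
G1 X4.6 Y4.7
G1 X5.3 Y4.3
G1 X6.0 Y4.5
G1 X6.4 Y5.1
G1 X6.4 Y5.8
M2 ; end

The solid is a regular 9-sided pyramid, base circumscribed radius ≈ 5.4 mm, apex at z ≈ 27 mm. Slicing at Δz = 5.4 mm — 5 equal slices spanning the solid's height, so layer i sits at z = i·h/5 — gives 4 non-empty perimeters. Each is a 9-segment closed polygon; G0 lifts to the layer z and rapids to the start vertex, then G1 traces the edges. The cross-section shrinks linearly with z (the slice at the apex is degenerate and omitted).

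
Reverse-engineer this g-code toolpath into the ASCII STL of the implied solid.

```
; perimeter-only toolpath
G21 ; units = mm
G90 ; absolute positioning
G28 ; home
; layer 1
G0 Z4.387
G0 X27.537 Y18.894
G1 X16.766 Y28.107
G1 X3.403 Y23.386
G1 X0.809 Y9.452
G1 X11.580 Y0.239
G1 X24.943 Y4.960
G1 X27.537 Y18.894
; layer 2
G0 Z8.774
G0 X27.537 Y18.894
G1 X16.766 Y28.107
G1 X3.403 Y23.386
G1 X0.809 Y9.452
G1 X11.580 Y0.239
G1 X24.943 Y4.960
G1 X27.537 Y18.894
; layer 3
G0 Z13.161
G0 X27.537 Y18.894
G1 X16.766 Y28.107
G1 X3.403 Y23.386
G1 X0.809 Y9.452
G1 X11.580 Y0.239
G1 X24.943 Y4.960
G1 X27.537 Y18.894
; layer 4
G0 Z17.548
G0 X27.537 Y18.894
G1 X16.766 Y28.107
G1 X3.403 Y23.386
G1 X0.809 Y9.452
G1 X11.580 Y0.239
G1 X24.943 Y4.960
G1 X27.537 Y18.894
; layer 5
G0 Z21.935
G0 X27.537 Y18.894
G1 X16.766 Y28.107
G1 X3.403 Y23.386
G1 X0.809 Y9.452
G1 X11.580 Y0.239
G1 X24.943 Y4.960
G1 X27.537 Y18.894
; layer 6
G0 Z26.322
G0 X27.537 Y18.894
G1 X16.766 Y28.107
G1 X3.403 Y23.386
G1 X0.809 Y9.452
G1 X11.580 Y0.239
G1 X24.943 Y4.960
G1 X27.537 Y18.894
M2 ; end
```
solid part
  facet normal 0.0000 0.0000 -1.0000
    outer loop
      vertex 3.403 23.386 0.000
      vertex 16.766 28.107 0.000
      vertex 27.537 18.894 0.000
    endloop
  endfacet
  facet normal 0.0000 0.0000 -1.0000
    outer loop
      vertex 0.809 9.452 0.000
      vertex 3.403 23.386 0.000
      vertex 27.537 18.894 0.000
    endloop
  endfacet
  facet normal 0.0000 0.0000 -1.0000
    outer loop
      vertex 11.580 0.239 0.000
      vertex 0.809 9.452 0.000
      vertex 27.537 18.894 0.000
    endloop
  endfacet
  facet normal 0.0000 0.0000 -1.0000
    outer loop
      vertex 24.943 4.960 0.000
      vertex 11.580 0.239 0.000
      vertex 27.537 18.894 0.000
    endloop
  endfacet
  facet normal 0.0000 0.0000 1.0000
    outer loop
      vertex 27.537 18.894 26.322
      vertex 16.766 28.107 26.322
      vertex 3.403 23.386 26.322
    endloop
  endfacet
  facet normal 0.0000 0.0000 1.0000
    outer loop
      vertex 27.537 18.894 26.322
      vertex 3.403 23.386 26.322
      vertex 0.809 9.452 26.322
    endloop
  endfacet
  facet normal 0.0000 0.0000 1.0000
    outer loop
      vertex 27.537 18.894 26.322
      vertex 0.809 9.452 26.322
      vertex 11.580 0.239 26.322
    endloop
  endfacet
  facet normal 0.0000 0.0000 1.0000
    outer loop
      vertex 27.537 18.894 26.322
      vertex 11.580 0.239 26.322
      vertex 24.943 4.960 26.322
    endloop
  endfacet
  facet normal 0.6500 0.7599 0.0000
    outer loop
      vertex 27.537 18.894 0.000
      vertex 16.766 28.107 0.000
      vertex 16.766 28.107 26.322
    endloop
  endfacet
  facet normal 0.6500 0.7599 0.0000
    outer loop
      vertex 27.537 18.894 0.000
      vertex 16.766 28.107 26.322
      vertex 27.537 18.894 26.322
    endloop
  endfacet
  facet normal -0.3331 0.9429 0.0000
    outer loop
      vertex 16.766 28.107 0.000
      vertex 3.403 23.386 0.000
      vertex 3.403 23.386 26.322
    endloop
  endfacet
  facet normal -0.3331 0.9429 0.0000
    outer loop
      vertex 16.766 28.107 0.000
      vertex 3.403 23.386 26.322
      vertex 16.766 28.107 26.322
    endloop
  endfacet
  facet normal -0.9831 0.1830 0.0000
    outer loop
      vertex 3.403 23.386 0.000
      vertex 0.809 9.452 0.000
      vertex 0.809 9.452 26.322
    endloop
  endfacet
  facet normal -0.9831 0.1830 0.0000
    outer loop
      vertex 3.403 23.386 0.000
      vertex 0.809 9.452 26.322
      vertex 3.403 23.386 26.322
    endloop
  endfacet
  facet normal -0.6500 -0.7599 0.0000
    outer loop
      vertex 0.809 9.452 0.000
      vertex 11.580 0.239 0.000
      vertex 11.580 0.239 26.322
    endloop
  endfacet
  facet normal -0.6500 -0.7599 0.0000
    outer loop
      vertex 0.809 9.452 0.000
      vertex 11.580 0.239 26.322
      vertex 0.809 9.452 26.322
    endloop
  endfacet
  facet normal 0.3331 -0.9429 0.0000
    outer loop
      vertex 11.580 0.239 0.000
      vertex 24.943 4.960 0.000
      vertex 24.943 4.960 26.322
    endloop
  endfacet
  facet normal 0.3331 -0.9429 0.0000
    outer loop
      vertex 11.580 0.239 0.000
      vertex 24.943 4.960 26.322
      vertex 11.580 0.239 26.322
    endloop
  endfacet
  facet normal 0.9831 -0.1830 0.0000
    outer loop
      vertex 24.943 4.960 0.000
      vertex 27.537 18.894 0.000
      vertex 27.537 18.894 26.322
    endloop
  endfacet
  facet normal 0.9831 -0.1830 0.0000
    outer loop
      vertex 24.943 4.960 0.000
      vertex 27.537 18.894 26.322
      vertex 24.943 4.960 26.322
    endloop
  endfacet
endsolid part

The G0 Z moves step by Δz≈4.387 mm. Every layer's G1 loop is the same polygon, so the solid is a straight extrusion of it from z=0 to z≈26.3. Closing with flat bottom and top caps and triangulating gives 20 facets — a regular 6-sided prism (a cylinder approximated with 6 flat sides), circumscribed radius ≈ 14.2 mm, height ≈ 26.3 mm.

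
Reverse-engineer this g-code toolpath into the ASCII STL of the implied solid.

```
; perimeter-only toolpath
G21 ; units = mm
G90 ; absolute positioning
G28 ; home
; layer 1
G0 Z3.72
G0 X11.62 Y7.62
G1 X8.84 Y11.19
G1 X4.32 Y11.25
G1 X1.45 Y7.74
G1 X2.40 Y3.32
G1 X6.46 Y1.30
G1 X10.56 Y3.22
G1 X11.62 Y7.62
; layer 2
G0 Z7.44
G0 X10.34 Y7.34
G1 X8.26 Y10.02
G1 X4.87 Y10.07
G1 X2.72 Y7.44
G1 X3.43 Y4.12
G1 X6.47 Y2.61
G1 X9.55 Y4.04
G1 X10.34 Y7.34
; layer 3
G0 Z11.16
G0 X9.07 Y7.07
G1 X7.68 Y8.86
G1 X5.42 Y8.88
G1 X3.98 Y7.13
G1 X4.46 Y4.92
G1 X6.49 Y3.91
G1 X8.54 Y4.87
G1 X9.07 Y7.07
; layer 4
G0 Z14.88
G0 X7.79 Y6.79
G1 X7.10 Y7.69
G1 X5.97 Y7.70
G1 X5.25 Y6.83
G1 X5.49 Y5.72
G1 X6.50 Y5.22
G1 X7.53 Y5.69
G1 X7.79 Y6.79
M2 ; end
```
solid part
  facet normal 0.0000 0.0000 -1.0000
    outer loop
      vertex 3.77 12.43 0.00
      vertex 9.42 12.36 0.00
      vertex 12.89 7.89 0.00
    endloop
  endfacet
  facet normal 0.0000 0.0000 -1.0000
    outer loop
      vertex 0.18 8.05 0.00
      vertex 3.77 12.43 0.00
      vertex 12.89 7.89 0.00
    endloop
  endfacet
  facet normal 0.0000 0.0000 -1.0000
    outer loop
      vertex 1.37 2.52 0.00
      vertex 0.18 8.05 0.00
      vertex 12.89 7.89 0.00
    endloop
  endfacet
  facet normal 0.0000 0.0000 -1.0000
    outer loop
      vertex 6.44 0.00 0.00
      vertex 1.37 2.52 0.00
      vertex 12.89 7.89 0.00
    endloop
  endfacet
  facet normal 0.0000 0.0000 -1.0000
    outer loop
      vertex 11.57 2.39 0.00
      vertex 6.44 0.00 0.00
      vertex 12.89 7.89 0.00
    endloop
  endfacet
  facet normal 0.7533 0.5848 0.3010
    outer loop
      vertex 12.89 7.89 0.00
      vertex 9.42 12.36 0.00
      vertex 6.52 6.52 18.60
    endloop
  endfacet
  facet normal 0.0118 0.9535 0.3012
    outer loop
      vertex 9.42 12.36 0.00
      vertex 3.77 12.43 0.00
      vertex 6.52 6.52 18.60
    endloop
  endfacet
  facet normal -0.7375 0.6045 0.3011
    outer loop
      vertex 3.77 12.43 0.00
      vertex 0.18 8.05 0.00
      vertex 6.52 6.52 18.60
    endloop
  endfacet
  facet normal -0.9322 -0.2006 0.3013
    outer loop
      vertex 0.18 8.05 0.00
      vertex 1.37 2.52 0.00
      vertex 6.52 6.52 18.60
    endloop
  endfacet
  facet normal -0.4244 -0.8539 0.3012
    outer loop
      vertex 1.37 2.52 0.00
      vertex 6.44 0.00 0.00
      vertex 6.52 6.52 18.60
    endloop
  endfacet
  facet normal 0.4027 -0.8643 0.3013
    outer loop
      vertex 6.44 0.00 0.00
      vertex 11.57 2.39 0.00
      vertex 6.52 6.52 18.60
    endloop
  endfacet
  facet normal 0.9272 -0.2225 0.3012
    outer loop
      vertex 11.57 2.39 0.00
      vertex 12.89 7.89 0.00
      vertex 6.52 6.52 18.60
    endloop
  endfacet
endsolid part

The G0 Z moves step by Δz≈3.72 mm. The G1 loops shrink linearly with z, so the solid tapers from its base footprint up to z≈18.6. Closing with a flat bottom cap and the tapered top and triangulating gives 12 facets — a regular 7-sided pyramid, base circumscribed radius ≈ 6.52 mm, apex at z ≈ 18.6 mm.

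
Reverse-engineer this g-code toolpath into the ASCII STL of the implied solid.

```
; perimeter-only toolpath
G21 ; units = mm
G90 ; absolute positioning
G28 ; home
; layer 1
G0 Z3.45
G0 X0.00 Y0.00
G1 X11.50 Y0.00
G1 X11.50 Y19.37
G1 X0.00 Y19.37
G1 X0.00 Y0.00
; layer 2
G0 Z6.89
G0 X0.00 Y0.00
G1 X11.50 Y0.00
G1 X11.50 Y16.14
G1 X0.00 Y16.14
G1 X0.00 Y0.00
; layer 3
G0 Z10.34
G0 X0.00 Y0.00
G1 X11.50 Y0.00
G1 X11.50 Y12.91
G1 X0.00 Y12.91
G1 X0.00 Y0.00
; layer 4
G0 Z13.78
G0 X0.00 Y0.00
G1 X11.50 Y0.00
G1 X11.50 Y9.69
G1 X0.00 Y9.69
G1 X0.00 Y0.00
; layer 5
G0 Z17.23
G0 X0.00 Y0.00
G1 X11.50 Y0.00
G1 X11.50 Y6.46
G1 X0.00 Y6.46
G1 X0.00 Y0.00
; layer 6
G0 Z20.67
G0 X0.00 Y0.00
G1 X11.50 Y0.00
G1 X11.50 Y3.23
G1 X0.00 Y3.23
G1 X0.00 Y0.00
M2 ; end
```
solid part
  facet normal 0.0000 0.0000 -1.0000
    outer loop
      vertex 11.50 22.60 0.00
      vertex 11.50 0.00 0.00
      vertex 0.00 0.00 0.00
    endloop
  endfacet
  facet normal 0.0000 0.0000 -1.0000
    outer loop
      vertex 0.00 22.60 0.00
      vertex 11.50 22.60 0.00
      vertex 0.00 0.00 0.00
    endloop
  endfacet
  facet normal 0.0000 -1.0000 0.0000
    outer loop
      vertex 0.00 0.00 0.00
      vertex 11.50 0.00 0.00
      vertex 11.50 0.00 24.12
    endloop
  endfacet
  facet normal 0.0000 -1.0000 0.0000
    outer loop
      vertex 0.00 0.00 0.00
      vertex 11.50 0.00 24.12
      vertex 0.00 0.00 24.12
    endloop
  endfacet
  facet normal 0.0000 0.7297 0.6837
    outer loop
      vertex 0.00 0.00 24.12
      vertex 11.50 0.00 24.12
      vertex 11.50 22.60 0.00
    endloop
  endfacet
  facet normal 0.0000 0.7297 0.6837
    outer loop
      vertex 0.00 0.00 24.12
      vertex 11.50 22.60 0.00
      vertex 0.00 22.60 0.00
    endloop
  endfacet
  facet normal -1.0000 0.0000 0.0000
    outer loop
      vertex 0.00 0.00 24.12
      vertex 0.00 22.60 0.00
      vertex 0.00 0.00 0.00
    endloop
  endfacet
  facet normal 1.0000 0.0000 0.0000
    outer loop
      vertex 11.50 0.00 0.00
      vertex 11.50 22.60 0.00
      vertex 11.50 0.00 24.12
    endloop
  endfacet
endsolid part

The G0 Z moves step by Δz≈3.45 mm. The G1 loops shrink linearly with z, so the solid tapers from its base footprint up to z≈24.1. Closing with a flat bottom cap and the tapered top and triangulating gives 8 facets — a wedge (ramp): 11.5 × 22.6 mm base, rising to 24.1 mm along the y=0 edge and sloping linearly to z=0 at y=22.6.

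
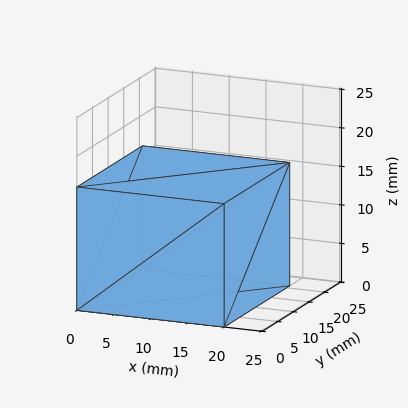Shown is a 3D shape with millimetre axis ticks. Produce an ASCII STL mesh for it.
Reading the render: the shape is a rectangular box, roughly 20 × 21 mm footprint and 16 mm tall (dimensions read to the nearest mm from the axis ticks). For the STL, each face is triangulated and given an outward normal.

solid part
  facet normal 0.0000 0.0000 -1.0000
    outer loop
      vertex 20.000 21.000 0.000
      vertex 20.000 0.000 0.000
      vertex 0.000 0.000 0.000
    endloop
  endfacet
  facet normal 0.0000 0.0000 -1.0000
    outer loop
      vertex 0.000 21.000 0.000
      vertex 20.000 21.000 0.000
      vertex 0.000 0.000 0.000
    endloop
  endfacet
  facet normal 0.0000 0.0000 1.0000
    outer loop
      vertex 0.000 0.000 16.000
      vertex 20.000 0.000 16.000
      vertex 20.000 21.000 16.000
    endloop
  endfacet
  facet normal 0.0000 0.0000 1.0000
    outer loop
      vertex 0.000 0.000 16.000
      vertex 20.000 21.000 16.000
      vertex 0.000 21.000 16.000
    endloop
  endfacet
  facet normal 0.0000 -1.0000 0.0000
    outer loop
      vertex 0.000 0.000 0.000
      vertex 20.000 0.000 0.000
      vertex 20.000 0.000 16.000
    endloop
  endfacet
  facet normal 0.0000 -1.0000 0.0000
    outer loop
      vertex 0.000 0.000 0.000
      vertex 20.000 0.000 16.000
      vertex 0.000 0.000 16.000
    endloop
  endfacet
  facet normal 0.0000 1.0000 0.0000
    outer loop
      vertex 20.000 21.000 16.000
      vertex 20.000 21.000 0.000
      vertex 0.000 21.000 0.000
    endloop
  endfacet
  facet normal 0.0000 1.0000 0.0000
    outer loop
      vertex 0.000 21.000 16.000
      vertex 20.000 21.000 16.000
      vertex 0.000 21.000 0.000
    endloop
  endfacet
  facet normal -1.0000 0.0000 0.0000
    outer loop
      vertex 0.000 21.000 16.000
      vertex 0.000 21.000 0.000
      vertex 0.000 0.000 0.000
    endloop
  endfacet
  facet normal -1.0000 0.0000 0.0000
    outer loop
      vertex 0.000 0.000 16.000
      vertex 0.000 21.000 16.000
      vertex 0.000 0.000 0.000
    endloop
  endfacet
  facet normal 1.0000 0.0000 0.0000
    outer loop
      vertex 20.000 0.000 0.000
      vertex 20.000 21.000 0.000
      vertex 20.000 21.000 16.000
    endloop
  endfacet
  facet normal 1.0000 0.0000 0.0000
    outer loop
      vertex 20.000 0.000 0.000
      vertex 20.000 21.000 16.000
      vertex 20.000 0.000 16.000
    endloop
  endfacet
endsolid part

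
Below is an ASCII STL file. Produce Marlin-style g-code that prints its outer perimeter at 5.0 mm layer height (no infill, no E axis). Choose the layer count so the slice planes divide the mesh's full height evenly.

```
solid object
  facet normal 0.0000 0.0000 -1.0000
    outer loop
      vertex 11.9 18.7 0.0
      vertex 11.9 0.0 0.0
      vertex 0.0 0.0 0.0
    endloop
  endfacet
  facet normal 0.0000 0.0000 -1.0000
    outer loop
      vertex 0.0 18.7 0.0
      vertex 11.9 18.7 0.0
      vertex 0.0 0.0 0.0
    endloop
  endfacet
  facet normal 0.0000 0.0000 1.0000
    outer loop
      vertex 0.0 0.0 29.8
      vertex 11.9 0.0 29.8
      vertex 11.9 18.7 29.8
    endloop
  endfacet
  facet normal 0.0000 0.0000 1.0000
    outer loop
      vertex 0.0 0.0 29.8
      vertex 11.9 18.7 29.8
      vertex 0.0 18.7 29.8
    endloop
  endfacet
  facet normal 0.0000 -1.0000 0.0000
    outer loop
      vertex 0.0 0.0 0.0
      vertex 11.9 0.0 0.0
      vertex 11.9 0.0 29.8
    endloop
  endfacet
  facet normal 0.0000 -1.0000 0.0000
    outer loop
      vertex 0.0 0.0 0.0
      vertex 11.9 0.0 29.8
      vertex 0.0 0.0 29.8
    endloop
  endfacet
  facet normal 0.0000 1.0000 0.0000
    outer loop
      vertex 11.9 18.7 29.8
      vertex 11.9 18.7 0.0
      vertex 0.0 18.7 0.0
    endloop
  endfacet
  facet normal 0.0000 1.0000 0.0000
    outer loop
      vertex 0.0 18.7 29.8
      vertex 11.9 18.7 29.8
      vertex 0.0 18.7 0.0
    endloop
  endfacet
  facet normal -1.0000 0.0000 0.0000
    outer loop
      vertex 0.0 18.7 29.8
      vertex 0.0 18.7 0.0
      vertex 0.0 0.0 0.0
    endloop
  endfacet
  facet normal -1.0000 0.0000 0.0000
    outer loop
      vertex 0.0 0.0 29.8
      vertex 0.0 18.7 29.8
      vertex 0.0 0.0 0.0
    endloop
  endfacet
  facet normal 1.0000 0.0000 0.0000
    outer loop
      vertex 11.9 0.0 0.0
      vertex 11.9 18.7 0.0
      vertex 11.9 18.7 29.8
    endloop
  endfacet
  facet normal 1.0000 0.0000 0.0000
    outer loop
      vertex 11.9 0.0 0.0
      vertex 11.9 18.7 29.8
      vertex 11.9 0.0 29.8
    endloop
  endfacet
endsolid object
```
; perimeter-only toolpath
G21 ; units = mm
G90 ; absolute positioning
G28 ; home
; layer 1
G0 Z5.0
G0 X0.0 Y0.0
G1 X11.9 Y0.0
G1 X11.9 Y18.7
G1 X0.0 Y18.7
G1 X0.0 Y0.0
; layer 2
G0 Z9.9
G0 X0.0 Y0.0
G1 X11.9 Y0.0
G1 X11.9 Y18.7
G1 X0.0 Y18.7
G1 X0.0 Y0.0
; layer 3
G0 Z14.9
G0 X0.0 Y0.0
G1 X11.9 Y0.0
G1 X11.9 Y18.7
G1 X0.0 Y18.7
G1 X0.0 Y0.0
; layer 4
G0 Z19.9
G0 X0.0 Y0.0
G1 X11.9 Y0.0
G1 X11.9 Y18.7
G1 X0.0 Y18.7
G1 X0.0 Y0.0
; layer 5
G0 Z24.8
G0 X0.0 Y0.0
G1 X11.9 Y0.0
G1 X11.9 Y18.7
G1 X0.0 Y18.7
G1 X0.0 Y0.0
; layer 6
G0 Z29.8
G0 X0.0 Y0.0
G1 X11.9 Y0.0
G1 X11.9 Y18.7
G1 X0.0 Y18.7
G1 X0.0 Y0.0
M2 ; end

The solid is a rectangular box, roughly 11.9 × 18.7 mm footprint and 29.8 mm tall. Slicing at Δz = 5.0 mm — 6 equal slices spanning the solid's height, so layer i sits at z = i·h/6 — gives 6 non-empty perimeters. Each is a 4-segment closed polygon; G0 lifts to the layer z and rapids to the start vertex, then G1 traces the edges.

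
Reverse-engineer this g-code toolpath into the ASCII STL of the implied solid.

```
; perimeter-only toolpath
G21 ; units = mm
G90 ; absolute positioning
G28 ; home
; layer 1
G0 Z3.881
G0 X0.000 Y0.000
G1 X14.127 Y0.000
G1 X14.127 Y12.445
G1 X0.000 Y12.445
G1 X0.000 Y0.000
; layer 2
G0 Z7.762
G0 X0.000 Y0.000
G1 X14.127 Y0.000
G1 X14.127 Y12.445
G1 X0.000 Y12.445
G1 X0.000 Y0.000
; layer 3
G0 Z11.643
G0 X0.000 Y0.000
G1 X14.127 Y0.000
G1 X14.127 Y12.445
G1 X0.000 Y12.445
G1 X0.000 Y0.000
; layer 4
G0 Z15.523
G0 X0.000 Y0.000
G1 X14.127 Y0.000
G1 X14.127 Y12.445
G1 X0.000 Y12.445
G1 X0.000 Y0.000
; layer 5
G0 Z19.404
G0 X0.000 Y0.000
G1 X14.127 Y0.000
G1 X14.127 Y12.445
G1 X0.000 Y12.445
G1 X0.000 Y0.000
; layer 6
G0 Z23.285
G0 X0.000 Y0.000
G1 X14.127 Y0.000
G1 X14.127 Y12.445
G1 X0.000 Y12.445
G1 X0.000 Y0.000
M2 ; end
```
solid part
  facet normal 0.0000 0.0000 -1.0000
    outer loop
      vertex 14.127 12.445 0.000
      vertex 14.127 0.000 0.000
      vertex 0.000 0.000 0.000
    endloop
  endfacet
  facet normal 0.0000 0.0000 -1.0000
    outer loop
      vertex 0.000 12.445 0.000
      vertex 14.127 12.445 0.000
      vertex 0.000 0.000 0.000
    endloop
  endfacet
  facet normal 0.0000 0.0000 1.0000
    outer loop
      vertex 0.000 0.000 23.285
      vertex 14.127 0.000 23.285
      vertex 14.127 12.445 23.285
    endloop
  endfacet
  facet normal 0.0000 0.0000 1.0000
    outer loop
      vertex 0.000 0.000 23.285
      vertex 14.127 12.445 23.285
      vertex 0.000 12.445 23.285
    endloop
  endfacet
  facet normal 0.0000 -1.0000 0.0000
    outer loop
      vertex 0.000 0.000 0.000
      vertex 14.127 0.000 0.000
      vertex 14.127 0.000 23.285
    endloop
  endfacet
  facet normal 0.0000 -1.0000 0.0000
    outer loop
      vertex 0.000 0.000 0.000
      vertex 14.127 0.000 23.285
      vertex 0.000 0.000 23.285
    endloop
  endfacet
  facet normal 0.0000 1.0000 0.0000
    outer loop
      vertex 14.127 12.445 23.285
      vertex 14.127 12.445 0.000
      vertex 0.000 12.445 0.000
    endloop
  endfacet
  facet normal 0.0000 1.0000 0.0000
    outer loop
      vertex 0.000 12.445 23.285
      vertex 14.127 12.445 23.285
      vertex 0.000 12.445 0.000
    endloop
  endfacet
  facet normal -1.0000 0.0000 0.0000
    outer loop
      vertex 0.000 12.445 23.285
      vertex 0.000 12.445 0.000
      vertex 0.000 0.000 0.000
    endloop
  endfacet
  facet normal -1.0000 0.0000 0.0000
    outer loop
      vertex 0.000 0.000 23.285
      vertex 0.000 12.445 23.285
      vertex 0.000 0.000 0.000
    endloop
  endfacet
  facet normal 1.0000 0.0000 0.0000
    outer loop
      vertex 14.127 0.000 0.000
      vertex 14.127 12.445 0.000
      vertex 14.127 12.445 23.285
    endloop
  endfacet
  facet normal 1.0000 0.0000 0.0000
    outer loop
      vertex 14.127 0.000 0.000
      vertex 14.127 12.445 23.285
      vertex 14.127 0.000 23.285
    endloop
  endfacet
endsolid part

The G0 Z moves step by Δz≈3.881 mm. Every layer's G1 loop is the same polygon, so the solid is a straight extrusion of it from z=0 to z≈23.3. Closing with flat bottom and top caps and triangulating gives 12 facets — a rectangular box, roughly 14.1 × 12.4 mm footprint and 23.3 mm tall.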